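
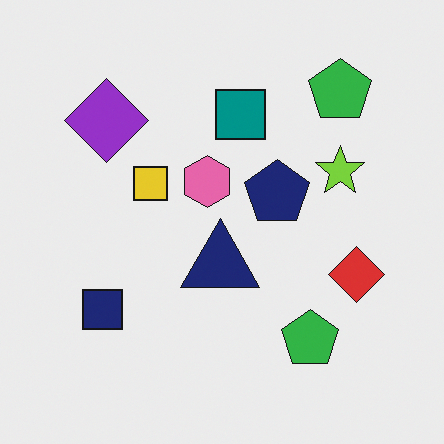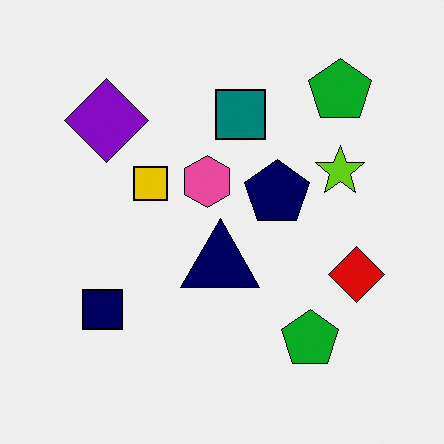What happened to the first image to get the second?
The transformation is: given slightly increased contrast.

Tones are pushed away from mid-grey across the whole image — a global contrast change.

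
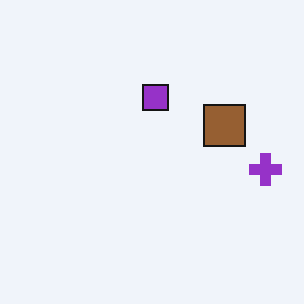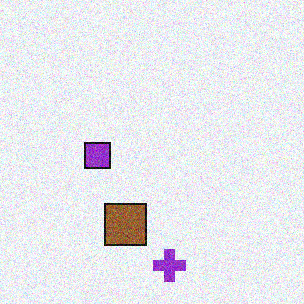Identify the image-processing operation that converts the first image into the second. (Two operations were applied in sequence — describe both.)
The transformation is: degraded with moderate additive noise, then transposed (reflected across the top-left ↔ bottom-right diagonal).

Random speckle covers the whole image, including the flat background. Shapes have swapped their row and column positions — what was in the top-right is now in the bottom-left — a diagonal reflection.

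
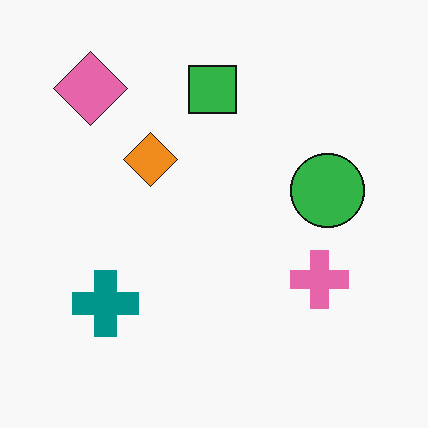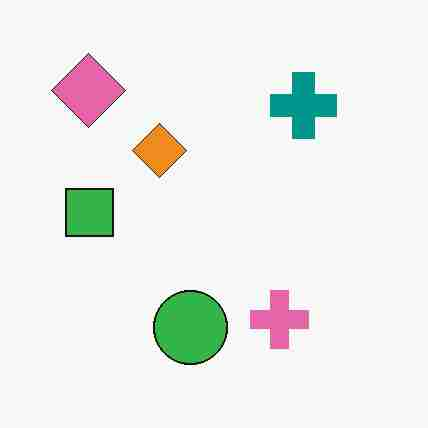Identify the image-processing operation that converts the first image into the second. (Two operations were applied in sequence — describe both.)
Transposed (reflected across the top-left ↔ bottom-right diagonal), then heavily JPEG-compressed with obvious blocking artifacts.

Shapes have swapped their row and column positions — what was in the top-right is now in the bottom-left — a diagonal reflection. Blocky 8×8 compression artifacts appear around shape edges and the flat background shows ringing — characteristic JPEG degradation.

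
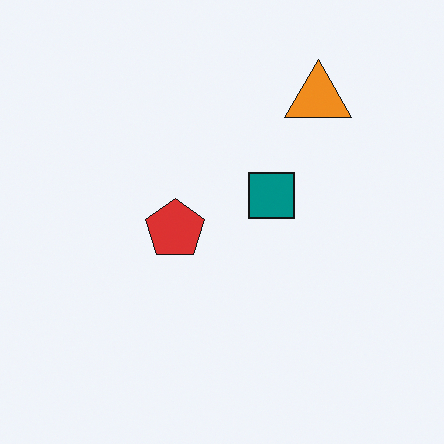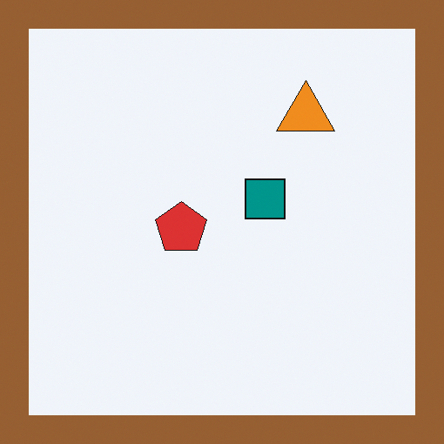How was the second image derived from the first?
The transformation is: framed with a brown border.

A solid brown frame runs around the edge of the second image, with the content slightly shrunk inside it.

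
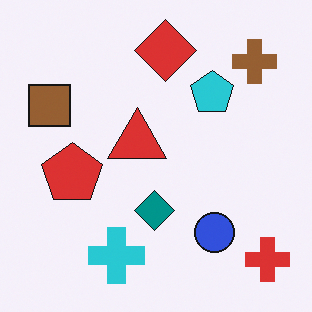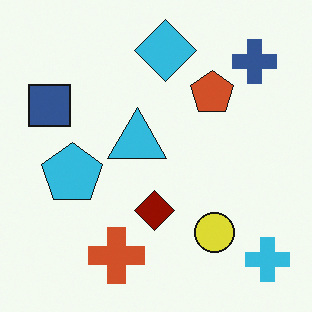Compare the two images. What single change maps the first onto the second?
The second image is the first hue-shifted through roughly half the color wheel.

Every shape's color has rotated by the same amount around the hue wheel — a uniform hue shift.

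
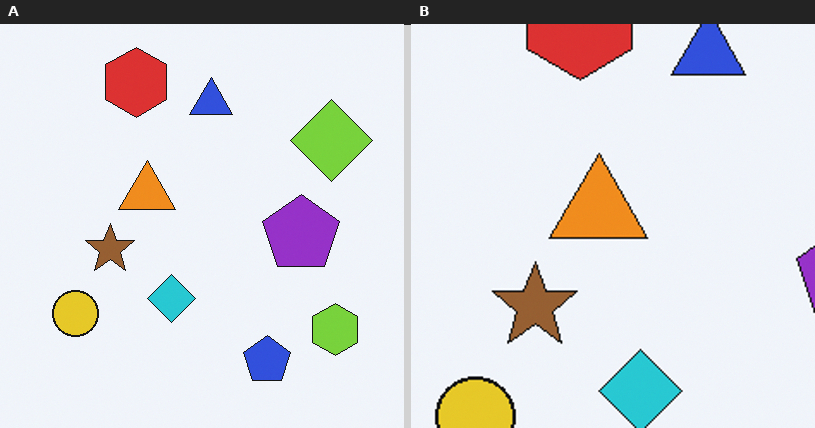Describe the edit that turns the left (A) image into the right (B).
The right (B) image is the left (A) cropped to a noticeably smaller region and rescaled.

The visible shapes are larger and the field of view is narrower; shapes near the original edges may be partly or wholly outside the frame — a crop-and-rescale.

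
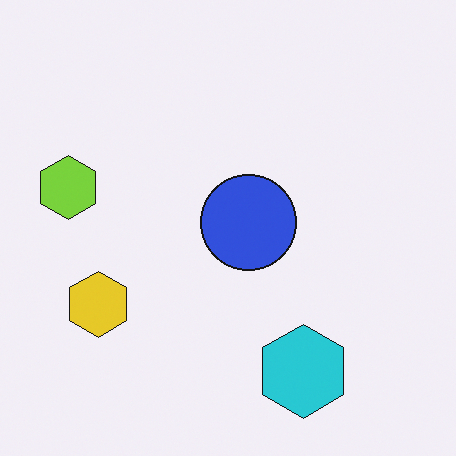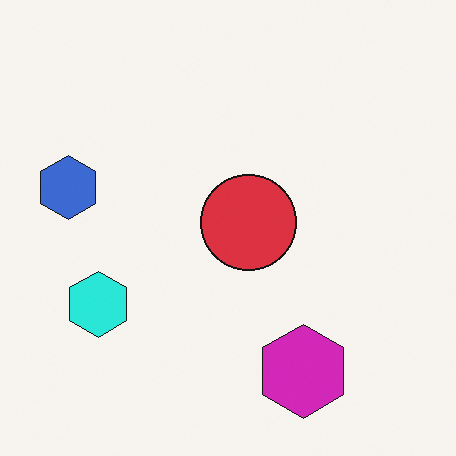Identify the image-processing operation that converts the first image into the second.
The transformation is: hue-shifted noticeably.

Every shape's color has rotated by the same amount around the hue wheel — a uniform hue shift.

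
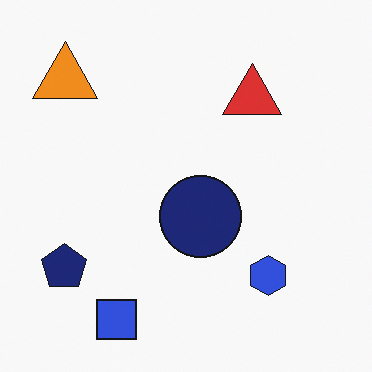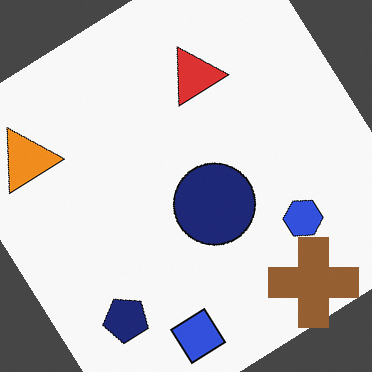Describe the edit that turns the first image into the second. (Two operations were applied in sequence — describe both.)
This is the original image rotated counter-clockwise by a large amount — several tens of degrees, then overlaid with an additional brown cross.

Every shape is tilted by the same angle and the image corners show triangular fill wedges — a whole-image rotation by a non-right angle. A brown cross appears in the second image that is absent from the first.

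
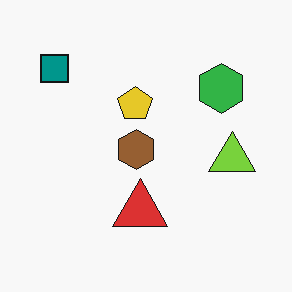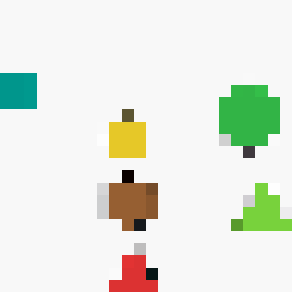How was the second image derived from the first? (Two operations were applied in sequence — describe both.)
This is the original image cropped to a modestly smaller region and rescaled, then coarsely pixelated.

The visible shapes are larger and the field of view is narrower; shapes near the original edges may be partly or wholly outside the frame — a crop-and-rescale. Shapes are reduced to large square blocks; fine edges and outlines are lost — a downscale-then-upscale (mosaic) effect.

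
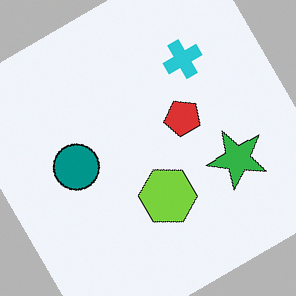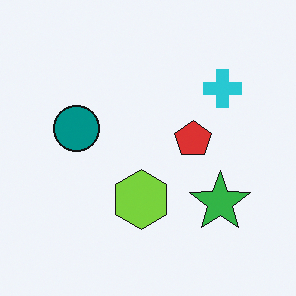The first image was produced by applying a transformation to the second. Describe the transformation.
The image was rotated counter-clockwise by a large amount — several tens of degrees.

Every shape is tilted by the same angle and the image corners show triangular fill wedges — a whole-image rotation by a non-right angle.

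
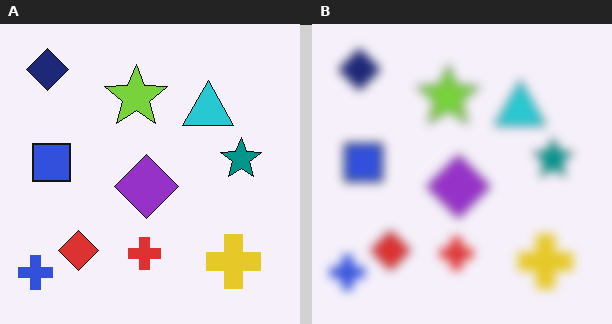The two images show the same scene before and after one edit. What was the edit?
It was heavily blurred.

Shape edges and outlines are uniformly softened across the whole image.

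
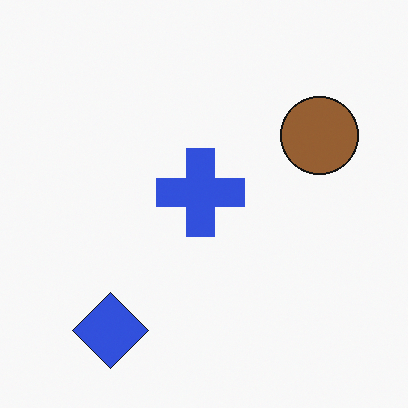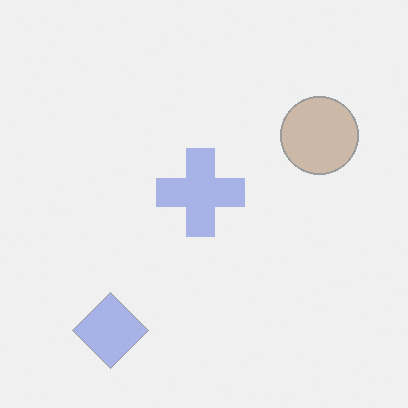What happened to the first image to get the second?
This is the original image given much lower contrast.

Tones are pushed toward mid-grey across the whole image — a global contrast change.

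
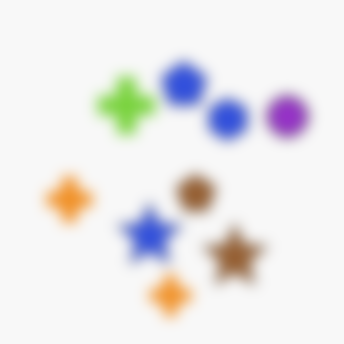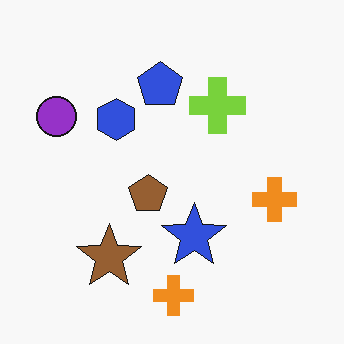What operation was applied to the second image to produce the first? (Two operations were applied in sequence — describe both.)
The first image is the second flipped horizontally (left ↔ right), then strongly gaussian-blurred.

The purple circle is in the left of the second image and the right of the first — shapes on opposite sides of the vertical midline have swapped in a mirror flip. Shape edges and outlines are uniformly softened across the whole image.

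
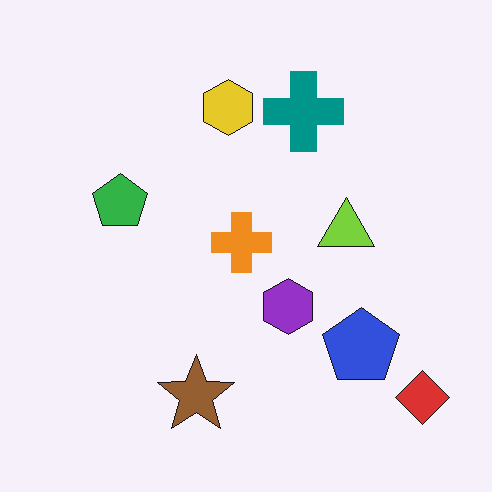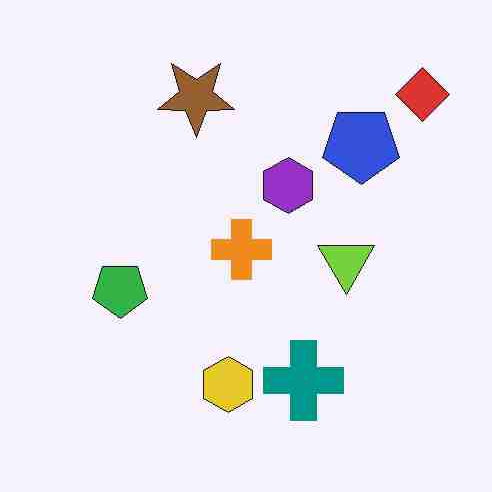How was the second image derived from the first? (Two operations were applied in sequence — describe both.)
The second image is the first degraded with heavy JPEG compression, then flipped vertically (top ↔ bottom).

Blocky 8×8 compression artifacts appear around shape edges and the flat background shows ringing — characteristic JPEG degradation. The red diamond is in the bottom-right of the first image and the top-right of the second — shapes on opposite sides of the horizontal midline have swapped in a mirror flip.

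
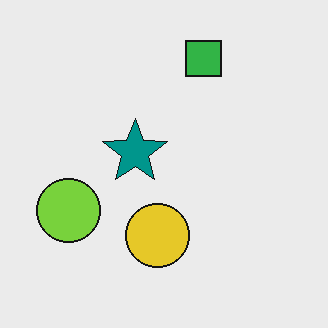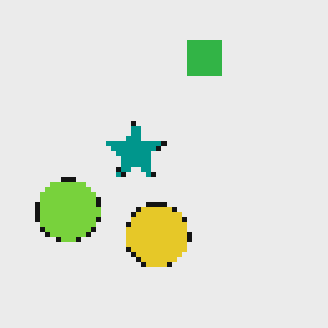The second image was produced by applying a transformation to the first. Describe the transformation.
This is the original image lightly pixelated (a mild mosaic effect).

Shapes are reduced to large square blocks; fine edges and outlines are lost — a downscale-then-upscale (mosaic) effect.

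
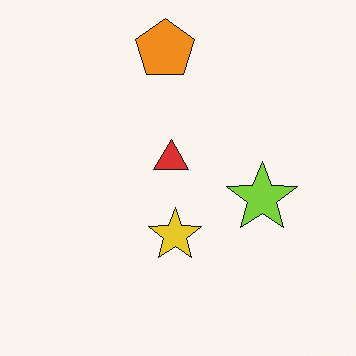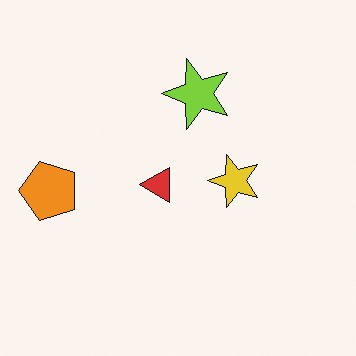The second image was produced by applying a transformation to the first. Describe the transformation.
The second image is the first rotated 90° counter-clockwise.

The orange pentagon sits in the top of the first image and the left of the second — consistent with a whole-image 90° counter-clockwise rotation.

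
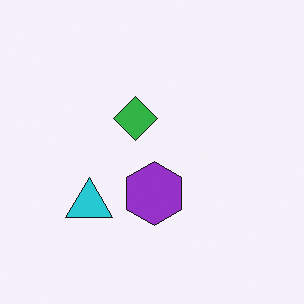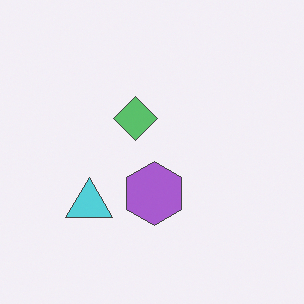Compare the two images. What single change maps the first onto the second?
Given slightly reduced contrast.

Tones are pushed toward mid-grey across the whole image — a global contrast change.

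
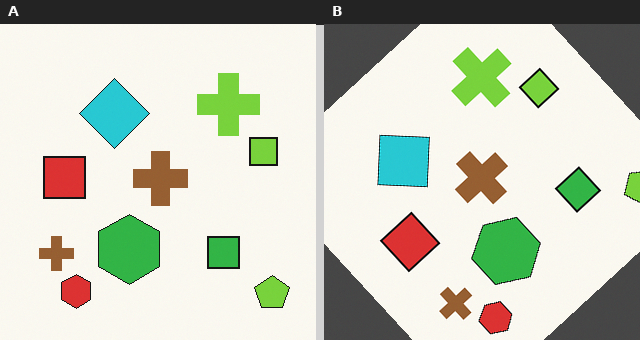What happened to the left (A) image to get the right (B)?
The image was rotated counter-clockwise by a large amount — several tens of degrees.

Every shape is tilted by the same angle and the image corners show triangular fill wedges — a whole-image rotation by a non-right angle.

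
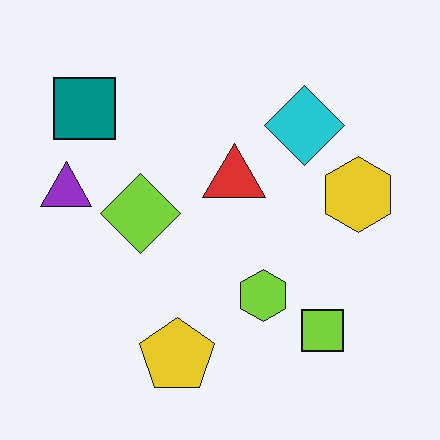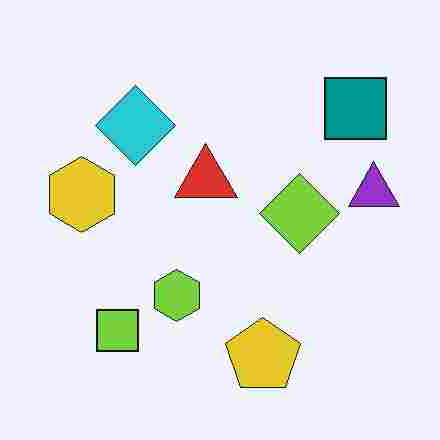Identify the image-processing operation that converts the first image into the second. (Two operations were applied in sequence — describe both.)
Degraded with heavy JPEG compression, then flipped horizontally (left ↔ right).

Blocky 8×8 compression artifacts appear around shape edges and the flat background shows ringing — characteristic JPEG degradation. The purple triangle is in the left of the first image and the right of the second — shapes on opposite sides of the vertical midline have swapped in a mirror flip.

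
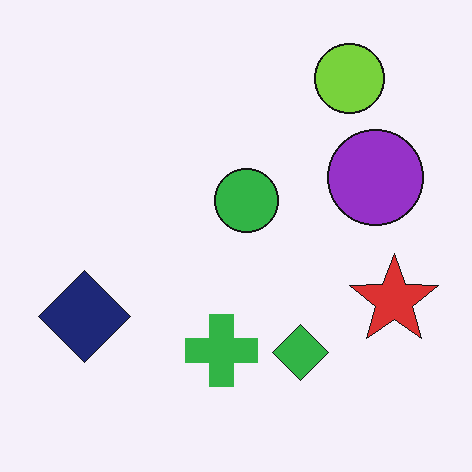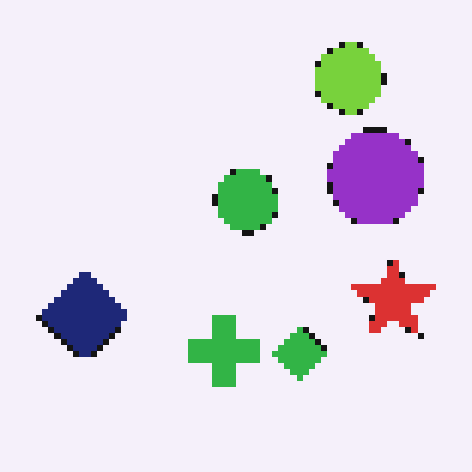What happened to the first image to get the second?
Pixelated into visible square blocks.

Shapes are reduced to large square blocks; fine edges and outlines are lost — a downscale-then-upscale (mosaic) effect.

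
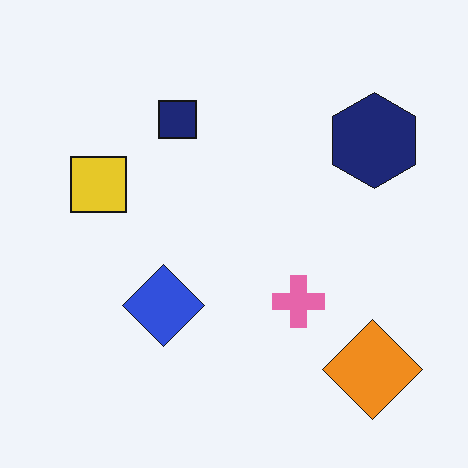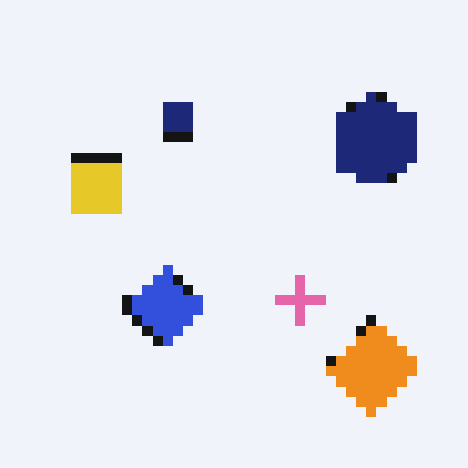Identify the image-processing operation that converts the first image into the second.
The image was coarsely pixelated.

Shapes are reduced to large square blocks; fine edges and outlines are lost — a downscale-then-upscale (mosaic) effect.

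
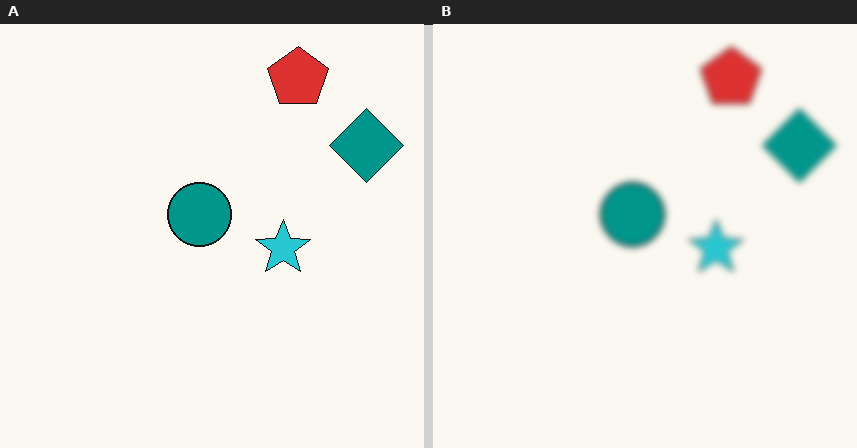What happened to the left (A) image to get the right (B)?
The right (B) image is the left (A) noticeably gaussian-blurred.

Shape edges and outlines are uniformly softened across the whole image.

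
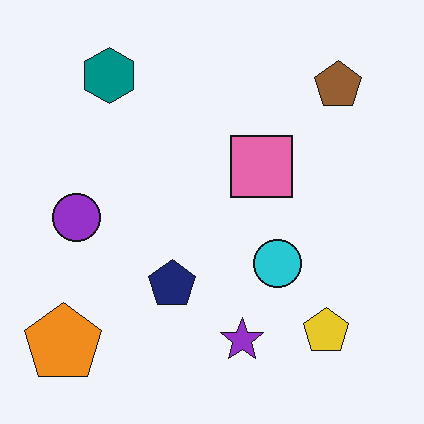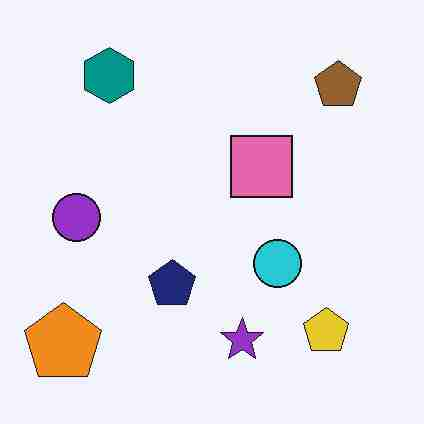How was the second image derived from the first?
The second image is the first heavily JPEG-compressed with obvious blocking artifacts.

Blocky 8×8 compression artifacts appear around shape edges and the flat background shows ringing — characteristic JPEG degradation.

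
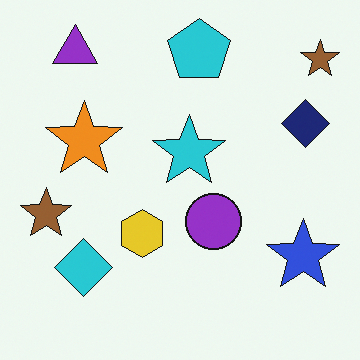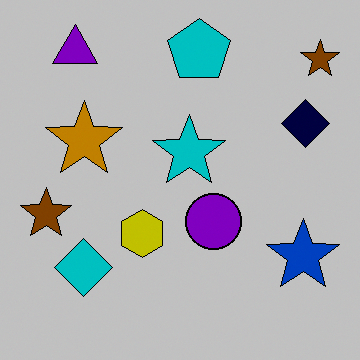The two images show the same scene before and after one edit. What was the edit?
It was heavily posterized to just a handful of flat colors.

Each flat color has snapped to a coarser quantized level — most visibly, the near-white background has dropped to a flat grey.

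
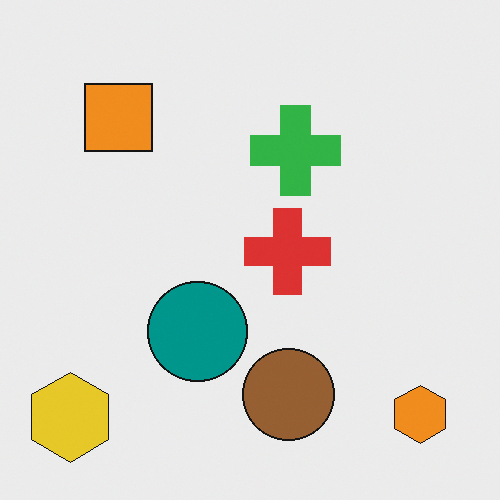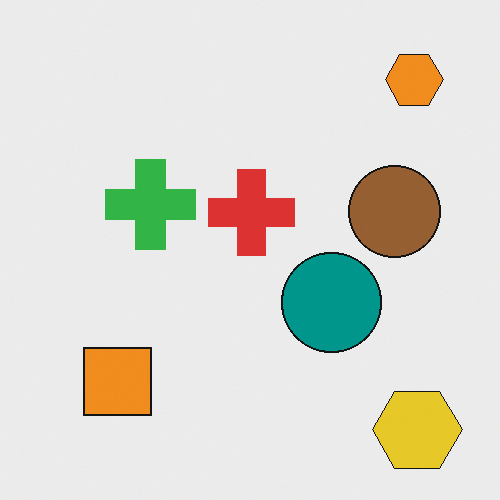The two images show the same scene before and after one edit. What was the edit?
Rotated 90° counter-clockwise.

The yellow hexagon sits in the bottom-left of the first image and the bottom-right of the second — consistent with a whole-image 90° counter-clockwise rotation.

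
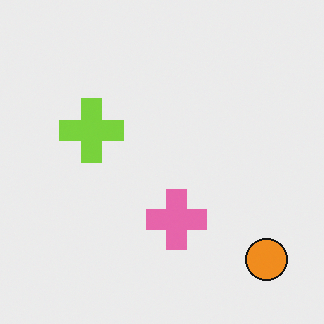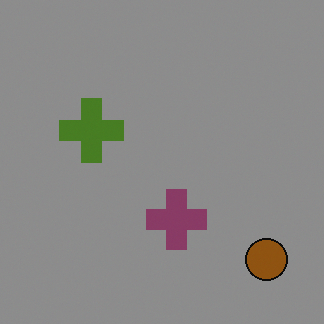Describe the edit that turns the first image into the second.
It was substantially darkened.

Every pixel — background and shapes alike — is uniformly darkened.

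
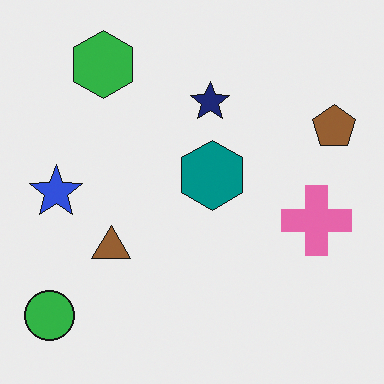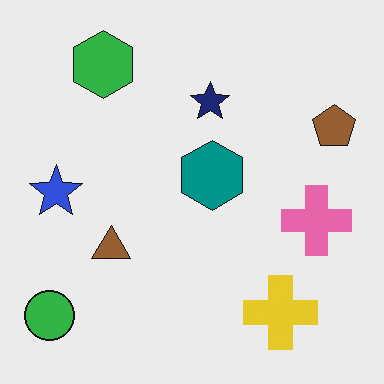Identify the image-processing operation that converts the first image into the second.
It was overlaid with an additional yellow cross.

A yellow cross appears in the second image that is absent from the first.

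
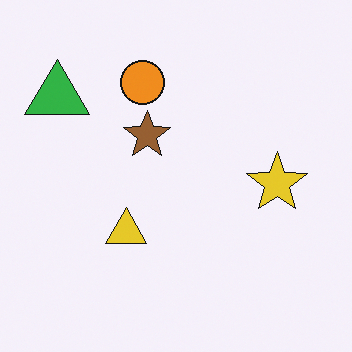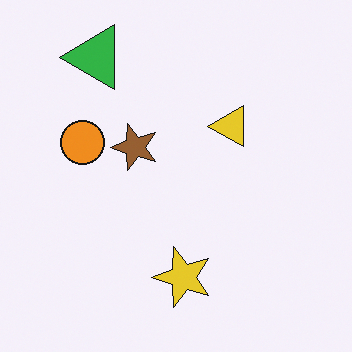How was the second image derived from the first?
It was transposed (reflected across the top-left ↔ bottom-right diagonal).

Shapes have swapped their row and column positions — what was in the top-right is now in the bottom-left — a diagonal reflection.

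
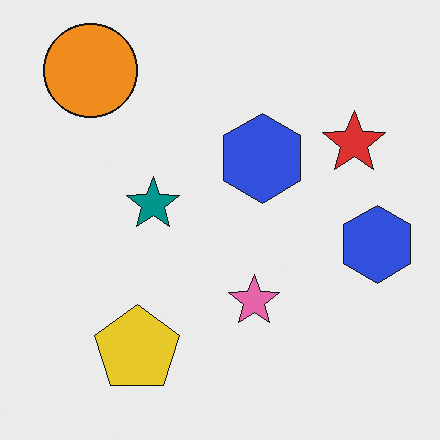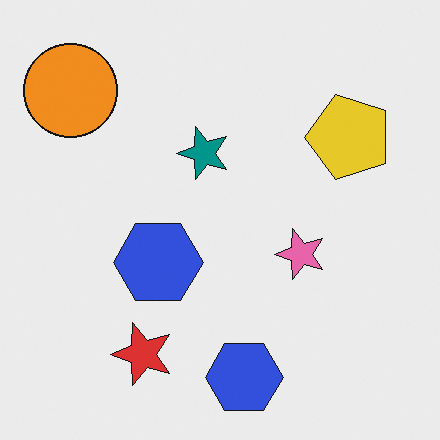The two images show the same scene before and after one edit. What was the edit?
Transposed (reflected across the top-left ↔ bottom-right diagonal).

Shapes have swapped their row and column positions — what was in the top-right is now in the bottom-left — a diagonal reflection.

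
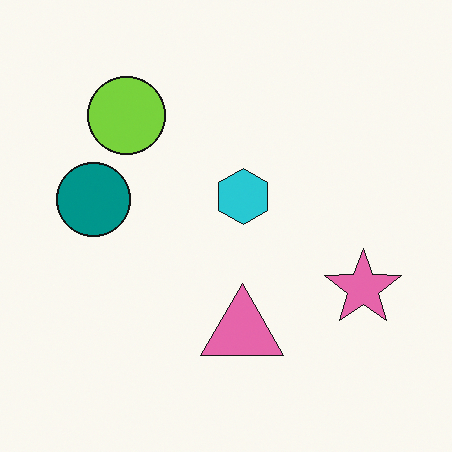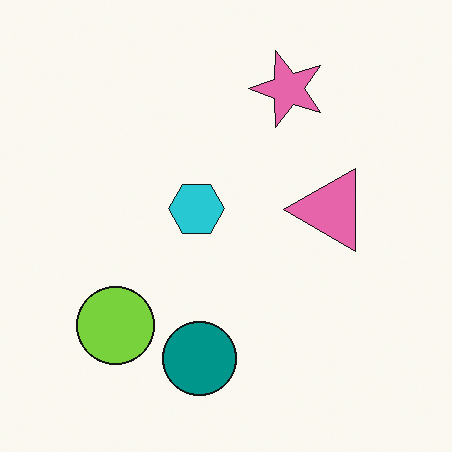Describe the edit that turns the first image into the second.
This is the original image rotated 90° counter-clockwise.

The pink star sits in the right of the first image and the top of the second — consistent with a whole-image 90° counter-clockwise rotation.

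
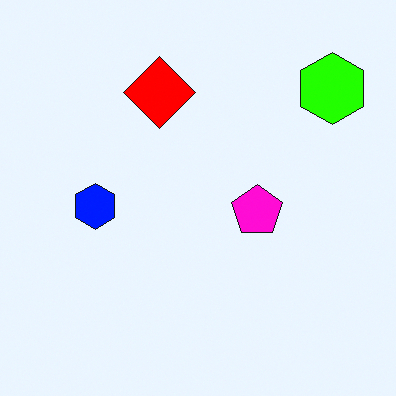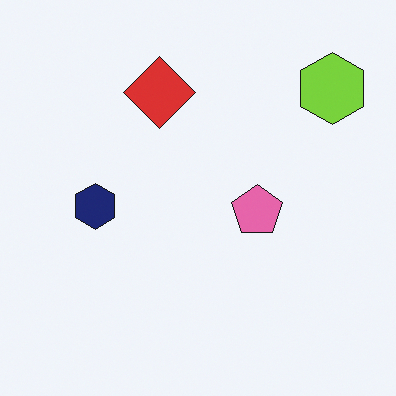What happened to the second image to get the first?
The image was made much more vivid (saturation change).

All colors are more vivid — a global saturation change.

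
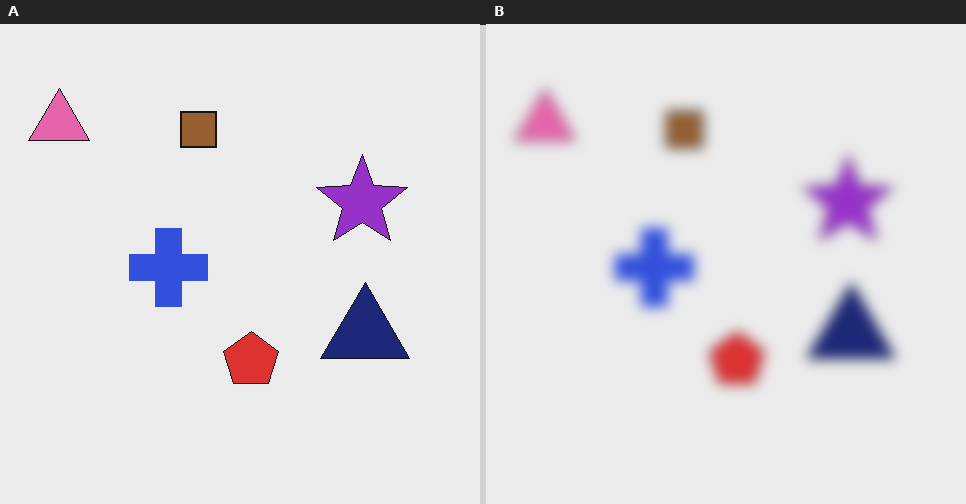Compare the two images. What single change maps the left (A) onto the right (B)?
The image was heavily blurred.

Shape edges and outlines are uniformly softened across the whole image.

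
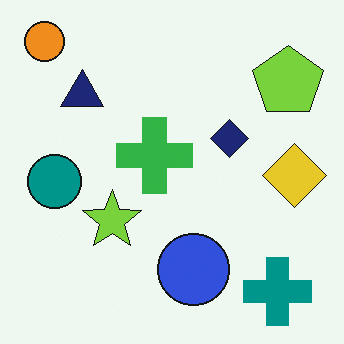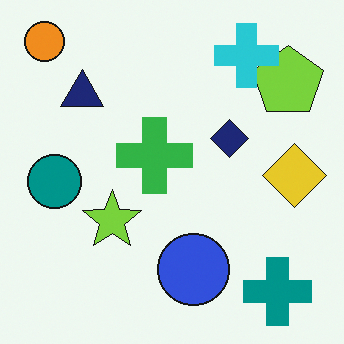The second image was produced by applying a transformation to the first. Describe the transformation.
The image was overlaid with an additional cyan cross.

A cyan cross appears in the second image that is absent from the first.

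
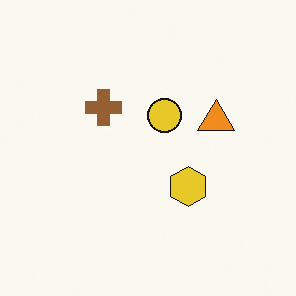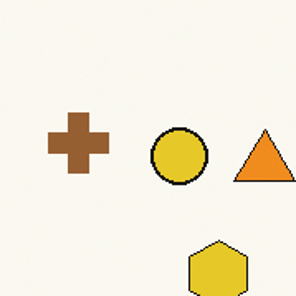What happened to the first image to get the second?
The image was cropped to a noticeably smaller region and rescaled.

The visible shapes are larger and the field of view is narrower; shapes near the original edges may be partly or wholly outside the frame — a crop-and-rescale.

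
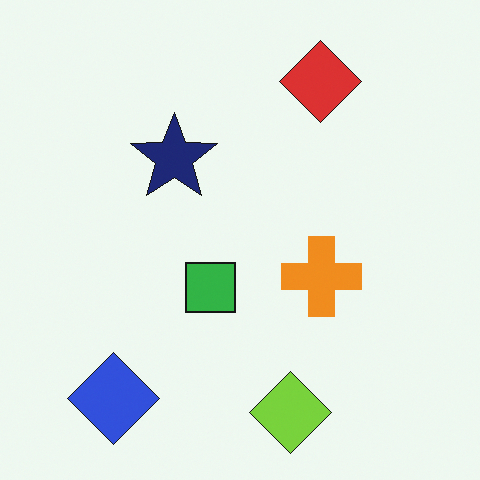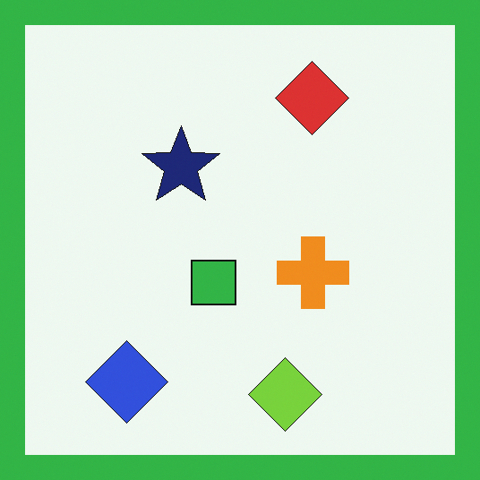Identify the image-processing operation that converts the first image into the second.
The image was framed with a green border.

A solid green frame runs around the edge of the second image, with the content slightly shrunk inside it.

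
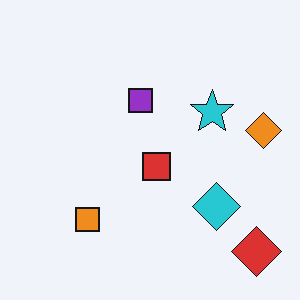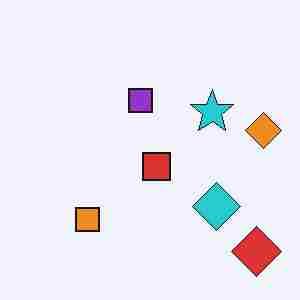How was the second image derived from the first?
This is the original image heavily JPEG-compressed with obvious blocking artifacts.

Blocky 8×8 compression artifacts appear around shape edges and the flat background shows ringing — characteristic JPEG degradation.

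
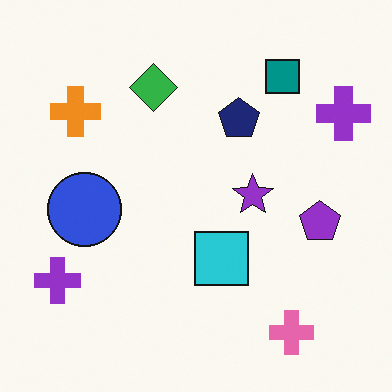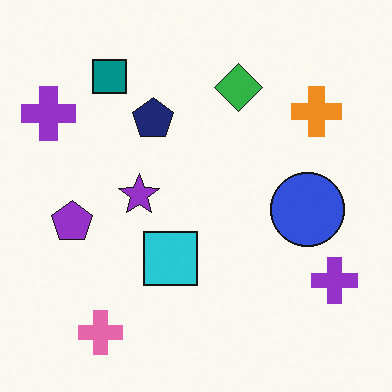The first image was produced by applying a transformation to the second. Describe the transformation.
It was flipped horizontally (left ↔ right).

The purple pentagon is in the left of the second image and the right of the first — shapes on opposite sides of the vertical midline have swapped in a mirror flip.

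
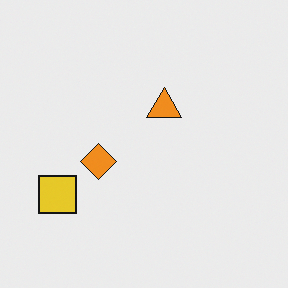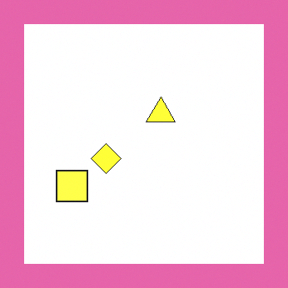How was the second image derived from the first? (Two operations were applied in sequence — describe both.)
Substantially brightened, then framed with a pink border.

Every pixel — background and shapes alike — is uniformly brightened. A solid pink frame runs around the edge of the second image, with the content slightly shrunk inside it.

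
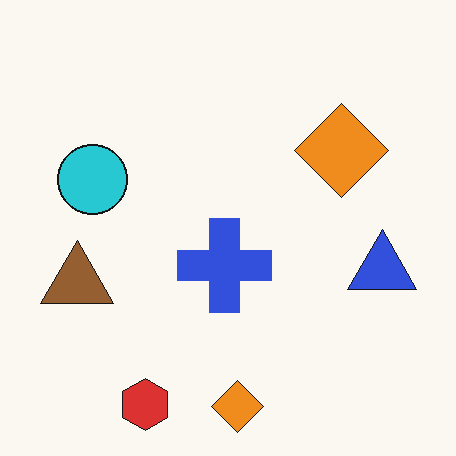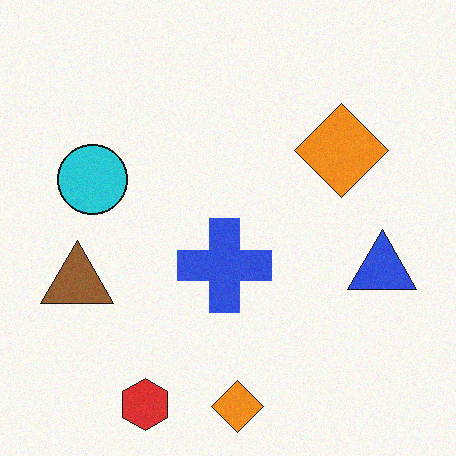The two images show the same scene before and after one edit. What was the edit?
It was degraded with a light layer of grain.

Random speckle covers the whole image, including the flat background.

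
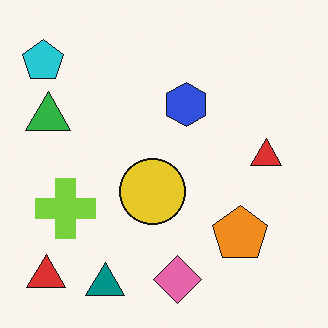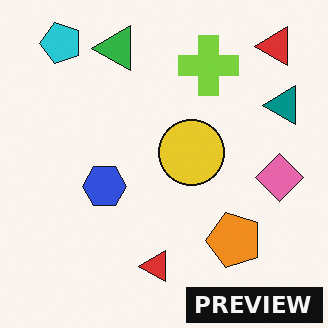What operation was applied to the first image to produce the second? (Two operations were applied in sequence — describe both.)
The image was transposed (reflected across the top-left ↔ bottom-right diagonal), then watermarked with the text "PREVIEW" in the lower-right corner.

Shapes have swapped their row and column positions — what was in the top-right is now in the bottom-left — a diagonal reflection. A dark label reading "PREVIEW" appears in the lower-right corner.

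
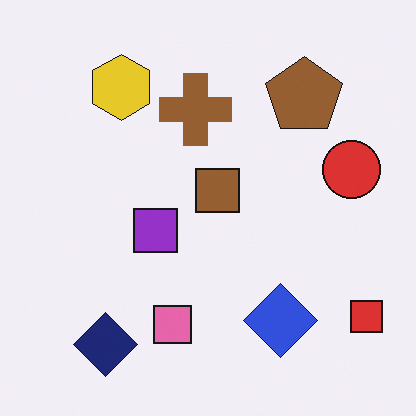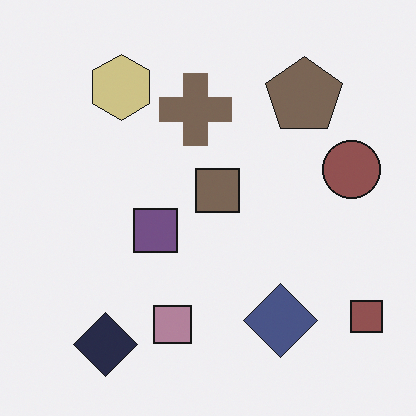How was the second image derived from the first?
The transformation is: heavily desaturated.

All colors are more muted and greyish — a global saturation change.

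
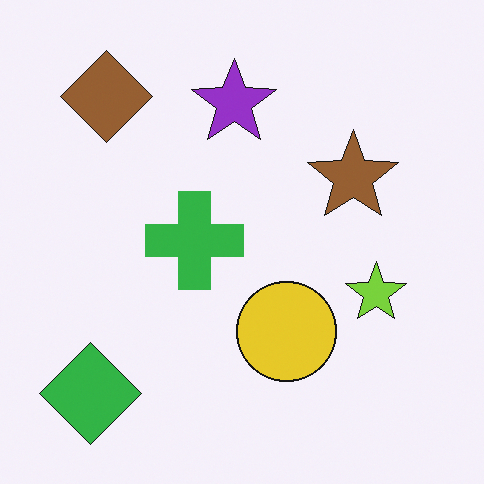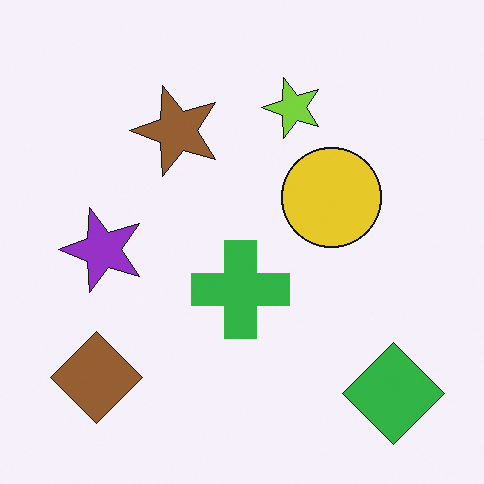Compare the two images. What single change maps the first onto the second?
It was rotated 90° counter-clockwise.

The green diamond sits in the bottom-left of the first image and the bottom-right of the second — consistent with a whole-image 90° counter-clockwise rotation.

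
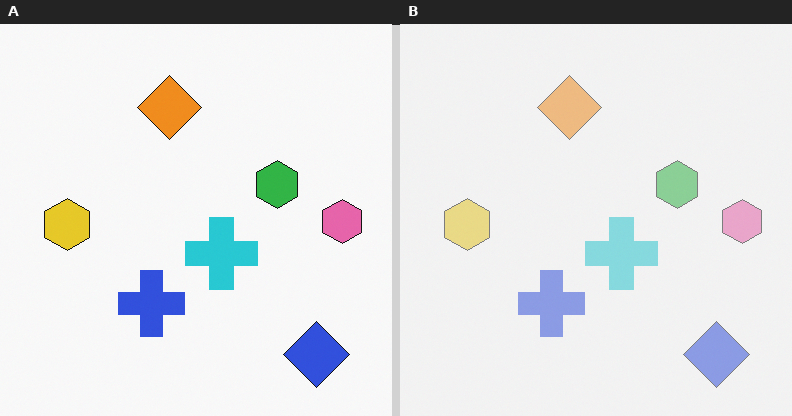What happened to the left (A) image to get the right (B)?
The image was given much lower contrast.

Tones are pushed toward mid-grey across the whole image — a global contrast change.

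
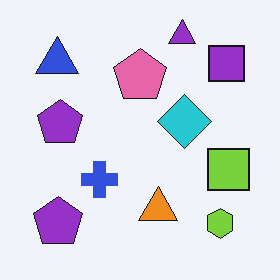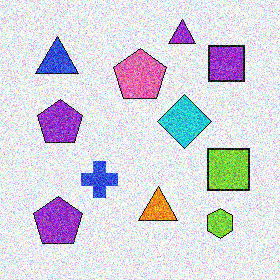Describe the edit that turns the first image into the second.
This is the original image degraded with heavy additive noise.

Random speckle covers the whole image, including the flat background.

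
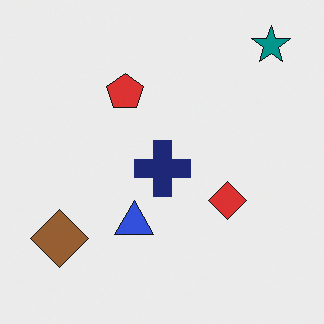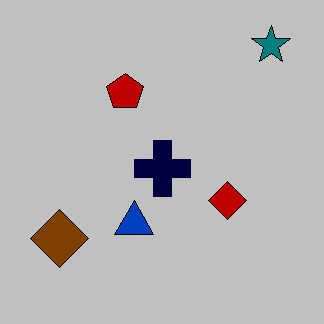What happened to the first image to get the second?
Aggressively posterized.

Each flat color has snapped to a coarser quantized level — most visibly, the near-white background has dropped to a flat grey.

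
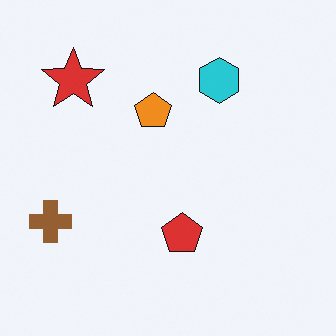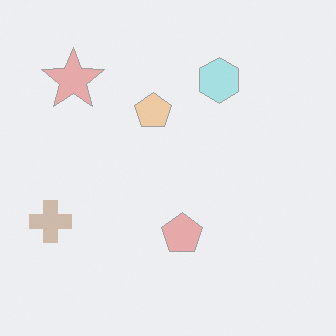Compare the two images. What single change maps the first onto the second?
The transformation is: given much lower contrast.

Tones are pushed toward mid-grey across the whole image — a global contrast change.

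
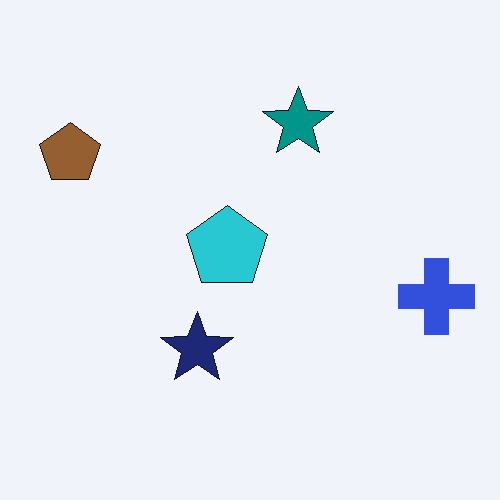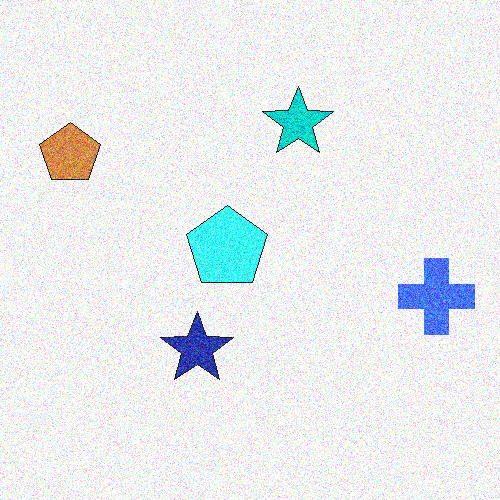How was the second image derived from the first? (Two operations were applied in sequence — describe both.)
The transformation is: brightened a lot, then degraded with heavy additive noise.

Every pixel — background and shapes alike — is uniformly brightened. Random speckle covers the whole image, including the flat background.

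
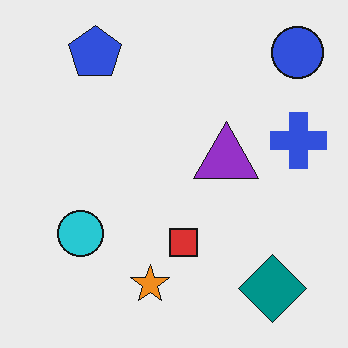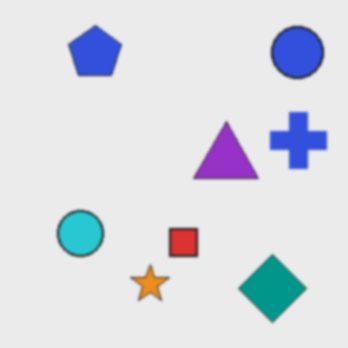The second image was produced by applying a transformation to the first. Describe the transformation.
The second image is the first given a subtle gaussian blur.

Shape edges and outlines are uniformly softened across the whole image.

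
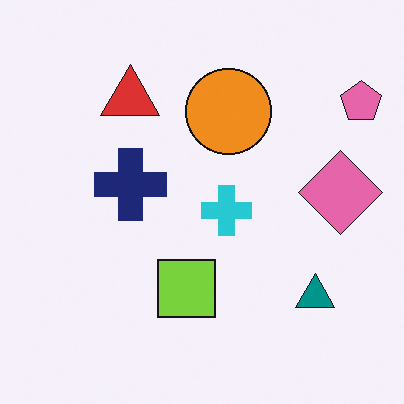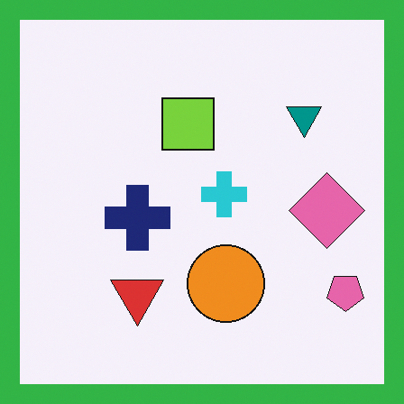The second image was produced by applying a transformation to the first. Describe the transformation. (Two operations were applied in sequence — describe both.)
It was flipped vertically (top ↔ bottom), then framed with a green border.

The red triangle is in the top-left of the first image and the bottom-left of the second — shapes on opposite sides of the horizontal midline have swapped in a mirror flip. A solid green frame runs around the edge of the second image, with the content slightly shrunk inside it.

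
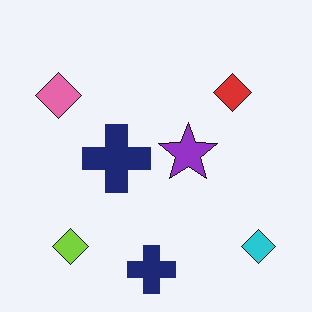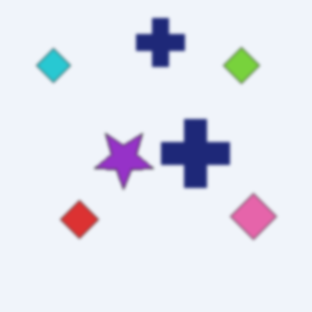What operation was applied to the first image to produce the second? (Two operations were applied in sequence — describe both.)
It was rotated 180°, then lightly blurred.

The cyan diamond sits in the bottom-right of the first image and the top-left of the second — consistent with a whole-image 180° rotation. Shape edges and outlines are uniformly softened across the whole image.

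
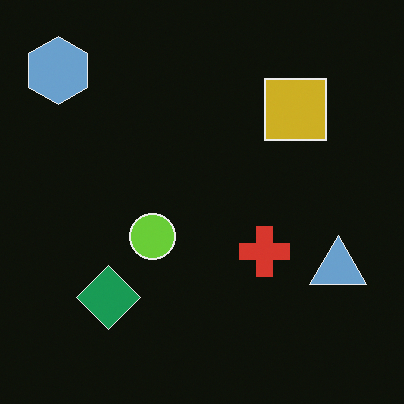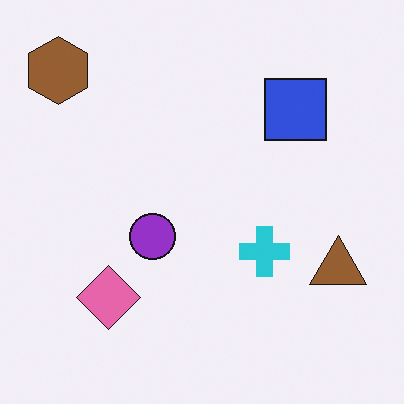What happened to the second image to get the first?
This is the original image color-inverted (negative).

The light background has become dark and every shape's color is its complement — a photographic negative.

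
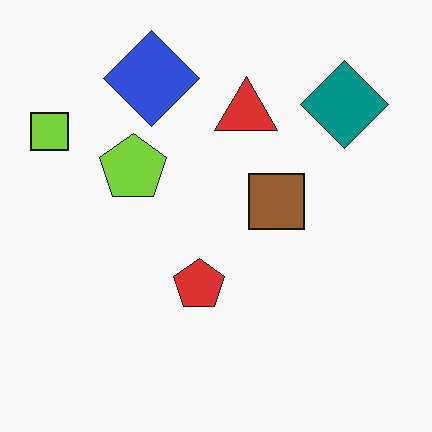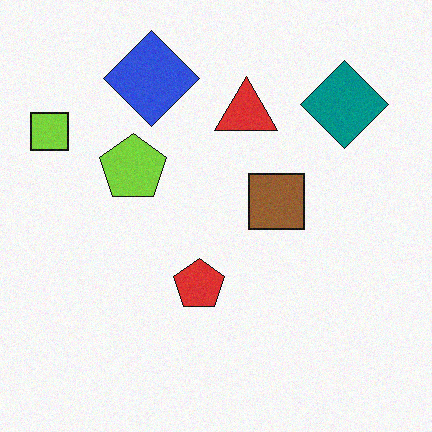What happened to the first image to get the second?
The transformation is: degraded with light additive noise.

Random speckle covers the whole image, including the flat background.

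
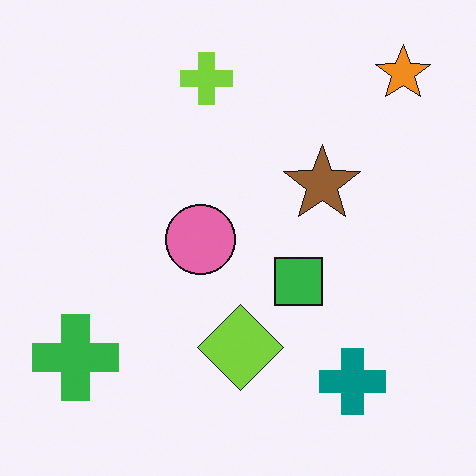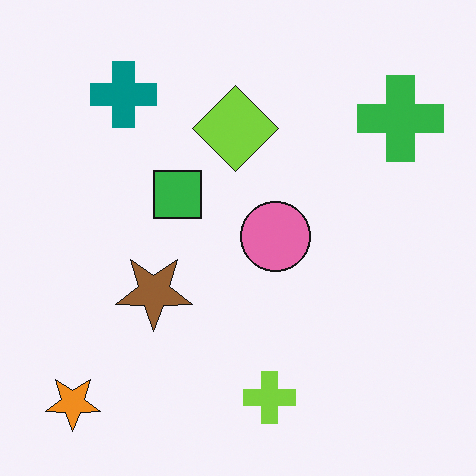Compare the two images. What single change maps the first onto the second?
The image was rotated 180°.

The orange star sits in the top-right of the first image and the bottom-left of the second — consistent with a whole-image 180° rotation.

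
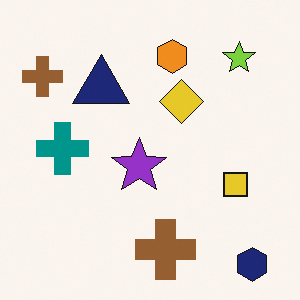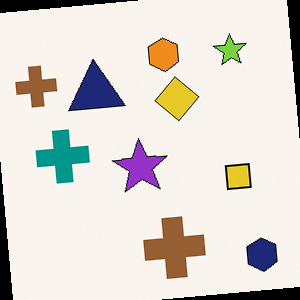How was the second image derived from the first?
Rotated counter-clockwise by a few degrees.

Every shape is tilted by the same angle and the image corners show triangular fill wedges — a whole-image rotation by a non-right angle.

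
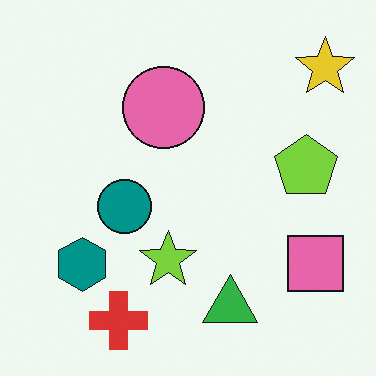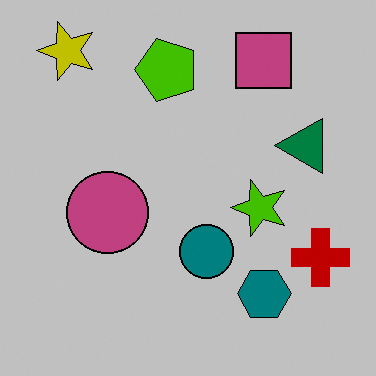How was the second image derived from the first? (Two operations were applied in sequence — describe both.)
This is the original image rotated 90° counter-clockwise, then aggressively posterized.

The yellow star sits in the top-right of the first image and the top-left of the second — consistent with a whole-image 90° counter-clockwise rotation. Each flat color has snapped to a coarser quantized level — most visibly, the near-white background has dropped to a flat grey.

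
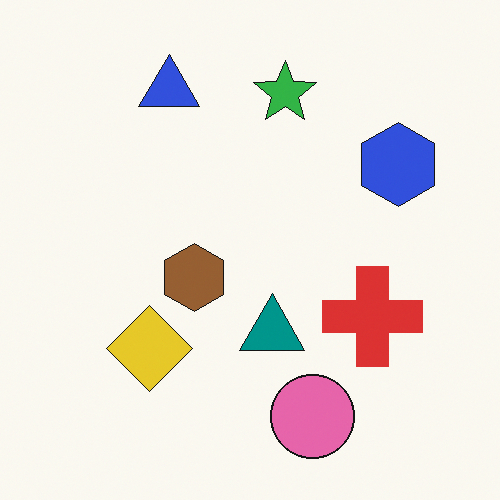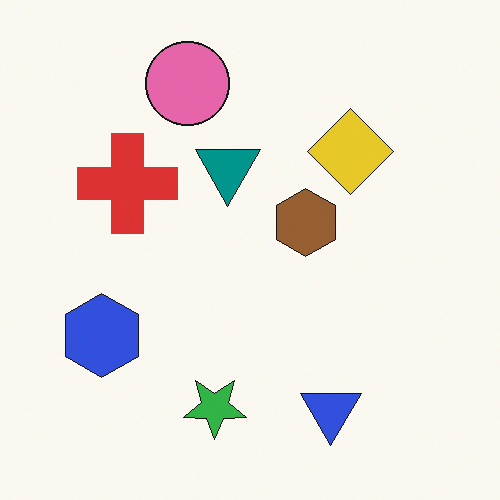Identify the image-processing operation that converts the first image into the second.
Rotated 180°.

The blue triangle sits in the top of the first image and the bottom of the second — consistent with a whole-image 180° rotation.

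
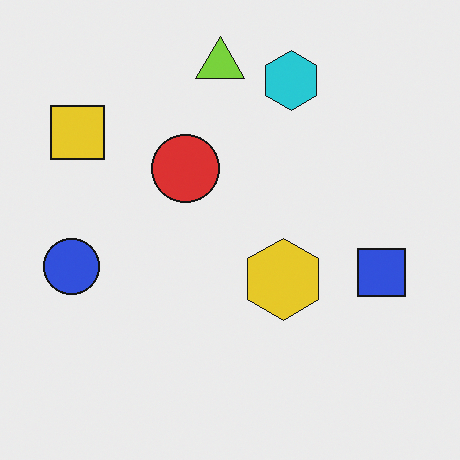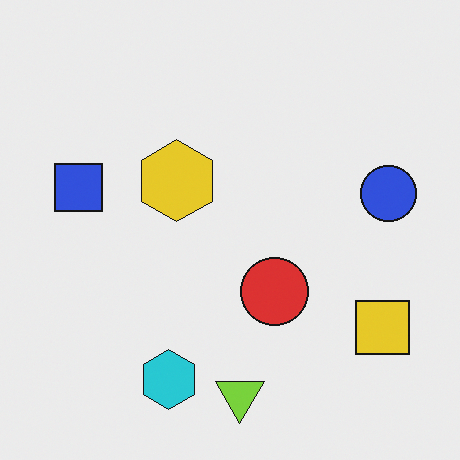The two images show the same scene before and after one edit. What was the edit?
This is the original image rotated 180°.

The yellow square sits in the top-left of the first image and the bottom-right of the second — consistent with a whole-image 180° rotation.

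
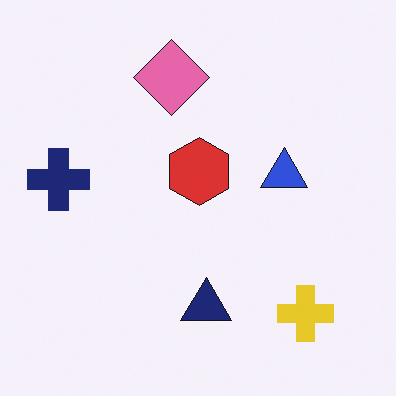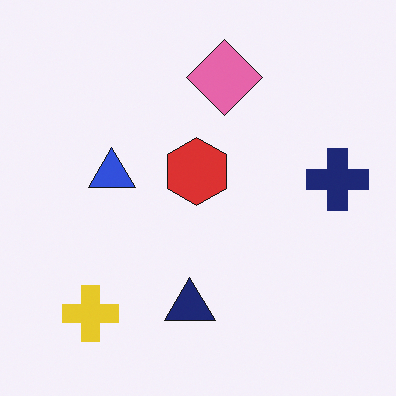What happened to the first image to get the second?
The transformation is: flipped horizontally (left ↔ right).

The navy cross is in the left of the first image and the right of the second — shapes on opposite sides of the vertical midline have swapped in a mirror flip.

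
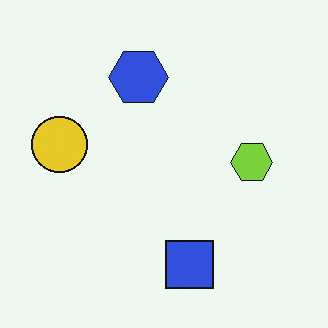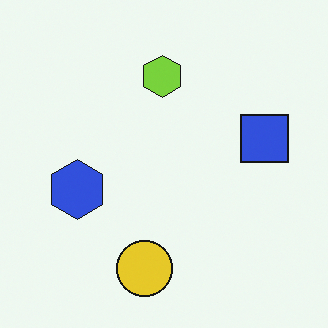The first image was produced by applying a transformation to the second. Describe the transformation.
Rotated 90° clockwise.

The yellow circle sits in the bottom of the second image and the left of the first — consistent with a whole-image 90° clockwise rotation.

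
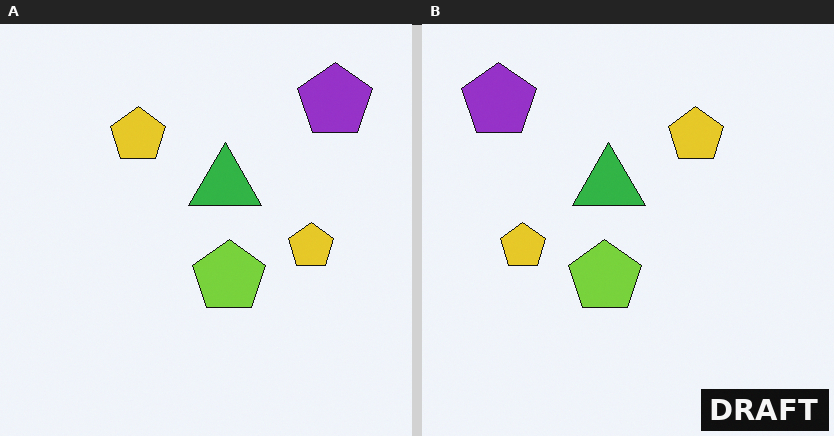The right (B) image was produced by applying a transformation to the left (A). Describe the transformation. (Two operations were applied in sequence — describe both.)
This is the original image flipped horizontally (left ↔ right), then watermarked with the text "DRAFT" in the lower-right corner.

The purple pentagon is in the top-right of the left (A) image and the top-left of the right (B) — shapes on opposite sides of the vertical midline have swapped in a mirror flip. A dark label reading "DRAFT" appears in the lower-right corner.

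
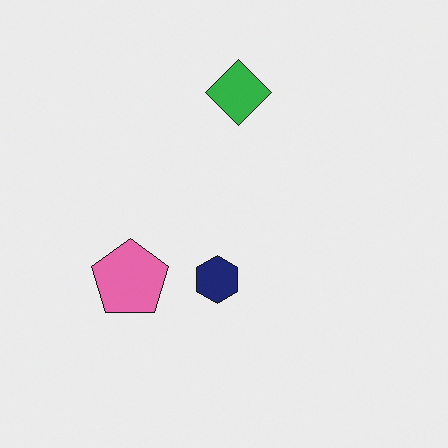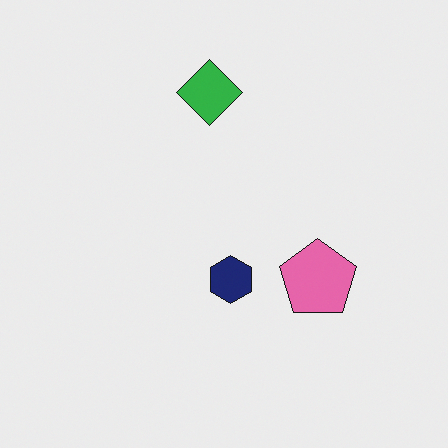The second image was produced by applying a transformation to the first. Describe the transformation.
The second image is the first flipped horizontally (left ↔ right).

The pink pentagon is in the left of the first image and the right of the second — shapes on opposite sides of the vertical midline have swapped in a mirror flip.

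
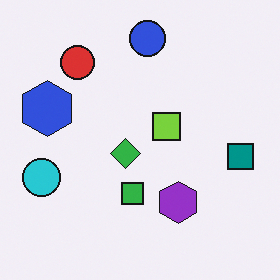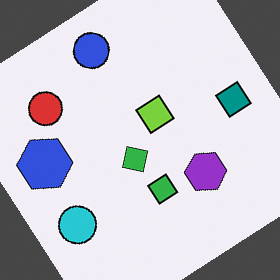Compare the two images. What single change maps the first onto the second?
This is the original image rotated counter-clockwise by a large amount — several tens of degrees.

Every shape is tilted by the same angle and the image corners show triangular fill wedges — a whole-image rotation by a non-right angle.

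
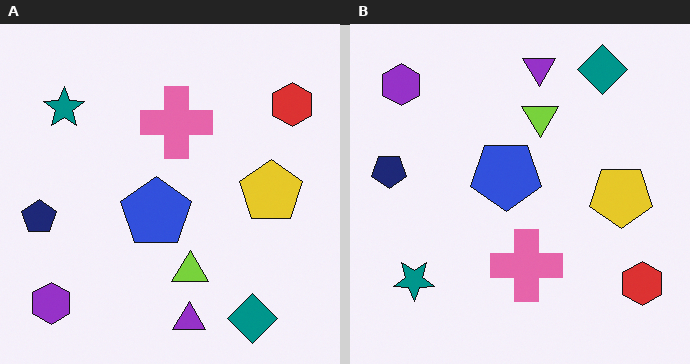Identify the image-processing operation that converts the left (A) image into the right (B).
This is the original image flipped vertically (top ↔ bottom).

The purple triangle is in the bottom of the left (A) image and the top of the right (B) — shapes on opposite sides of the horizontal midline have swapped in a mirror flip.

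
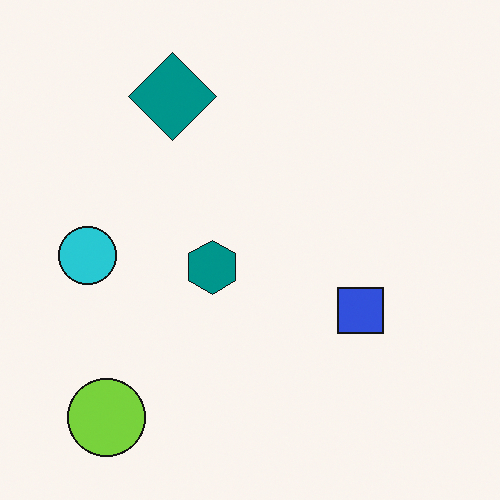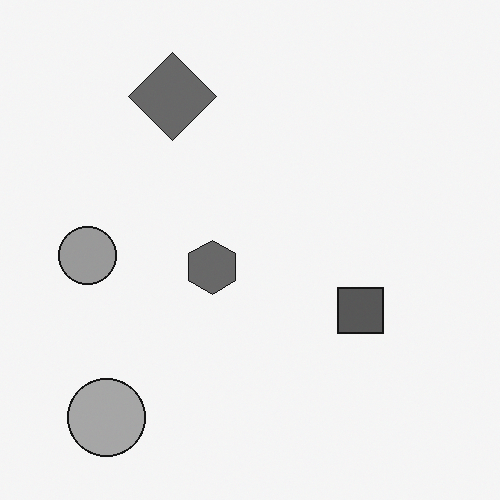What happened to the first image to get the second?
The second image is the first converted to grayscale.

All color is removed — every shape is now a shade of grey.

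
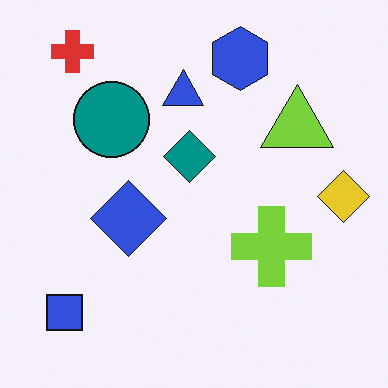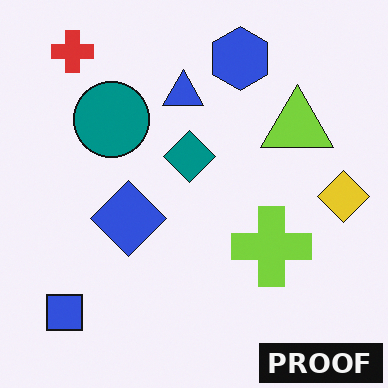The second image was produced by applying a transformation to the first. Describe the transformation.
The second image is the first watermarked with the text "PROOF" in the lower-right corner.

A dark label reading "PROOF" appears in the lower-right corner.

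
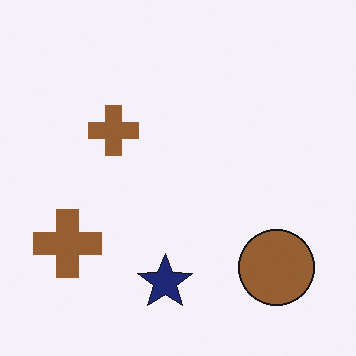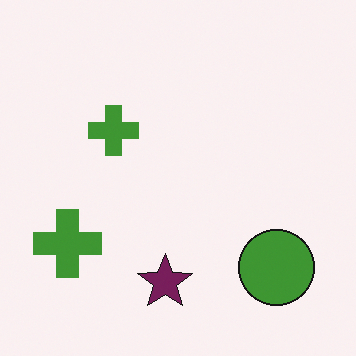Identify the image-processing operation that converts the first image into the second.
The second image is the first hue-shifted by a moderate amount.

Every shape's color has rotated by the same amount around the hue wheel — a uniform hue shift.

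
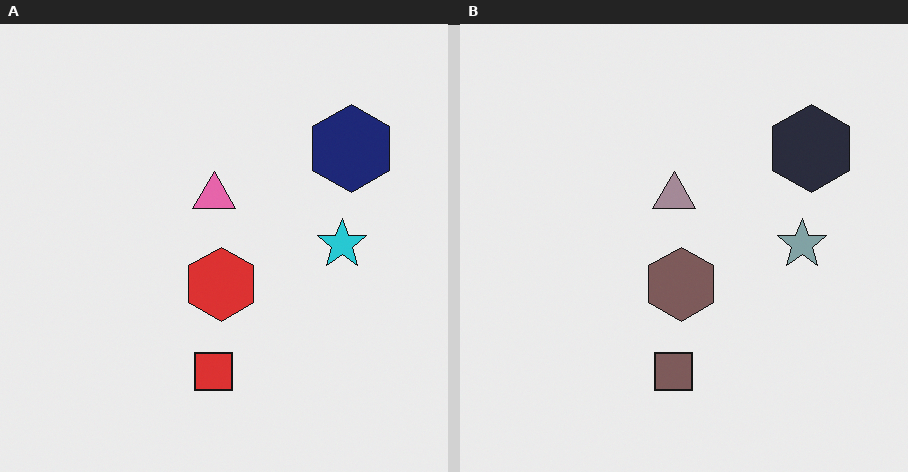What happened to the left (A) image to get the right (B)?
The image was made much more muted (saturation change).

All colors are more muted and greyish — a global saturation change.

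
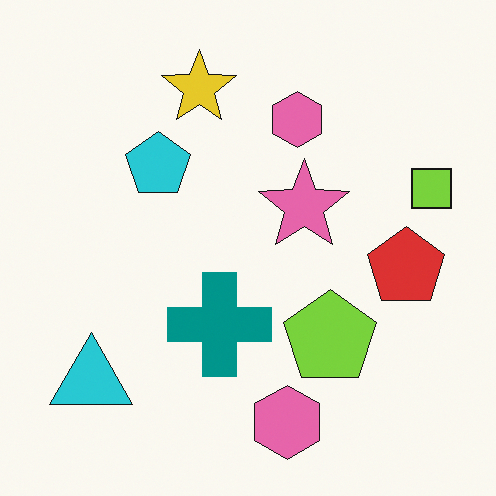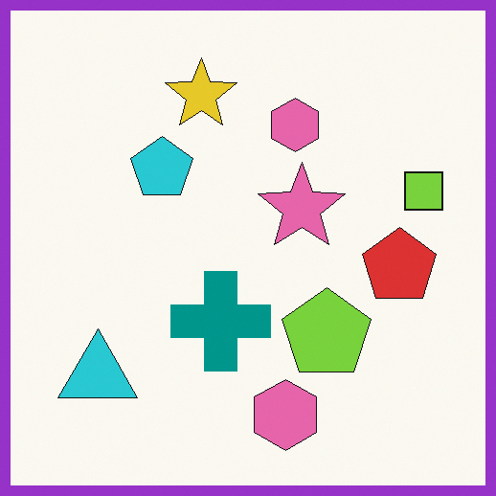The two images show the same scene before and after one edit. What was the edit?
Framed with a purple border.

A solid purple frame runs around the edge of the second image, with the content slightly shrunk inside it.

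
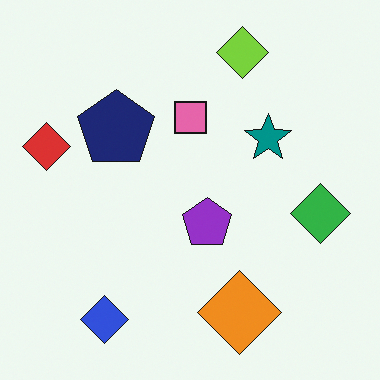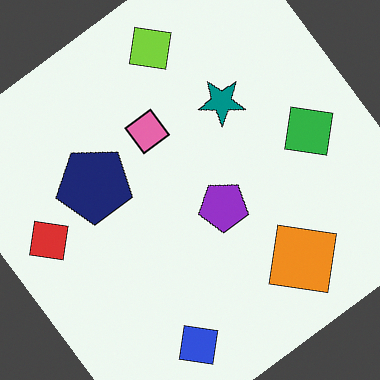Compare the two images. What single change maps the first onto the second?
The transformation is: rotated counter-clockwise by a large amount — several tens of degrees.

Every shape is tilted by the same angle and the image corners show triangular fill wedges — a whole-image rotation by a non-right angle.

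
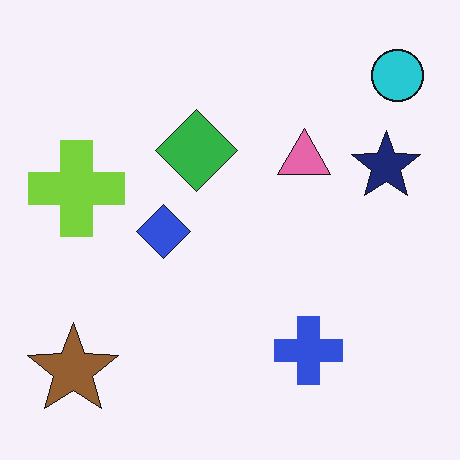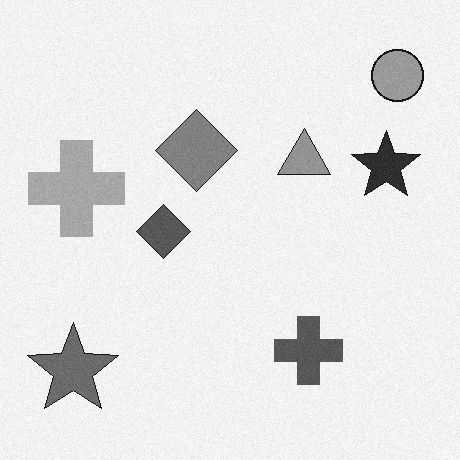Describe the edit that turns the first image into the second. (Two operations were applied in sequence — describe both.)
Degraded with light additive noise, then converted to grayscale.

Random speckle covers the whole image, including the flat background. All color is removed — every shape is now a shade of grey.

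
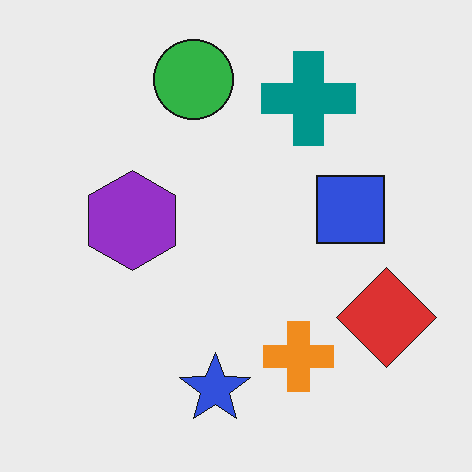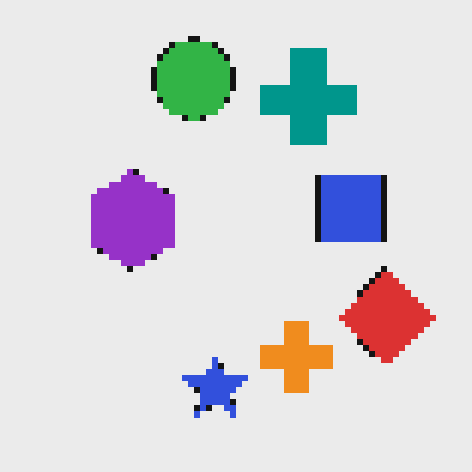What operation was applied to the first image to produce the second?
The second image is the first moderately pixelated.

Shapes are reduced to large square blocks; fine edges and outlines are lost — a downscale-then-upscale (mosaic) effect.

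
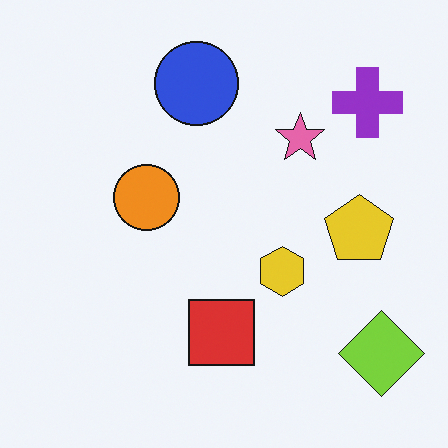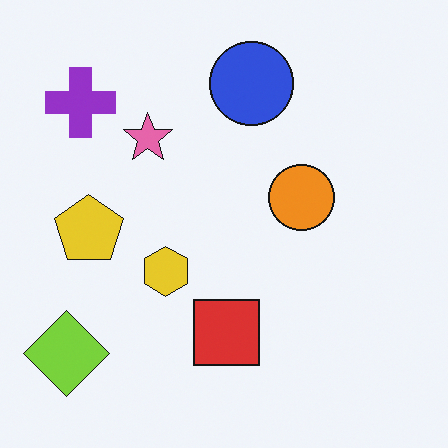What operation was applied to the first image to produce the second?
This is the original image flipped horizontally (left ↔ right).

The lime diamond is in the bottom-right of the first image and the bottom-left of the second — shapes on opposite sides of the vertical midline have swapped in a mirror flip.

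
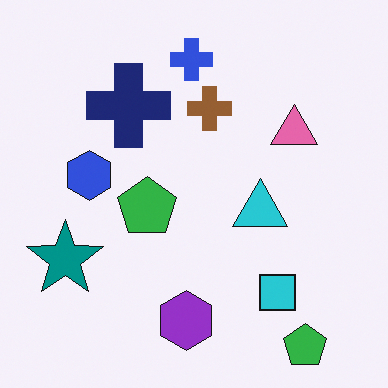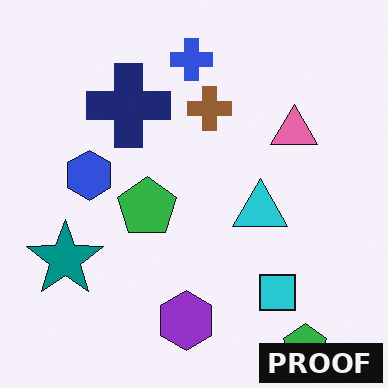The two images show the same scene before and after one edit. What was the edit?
It was watermarked with the text "PROOF" in the lower-right corner.

A dark label reading "PROOF" appears in the lower-right corner.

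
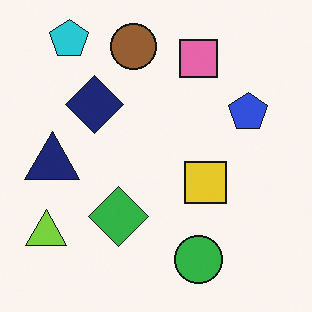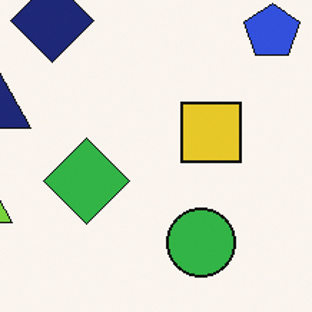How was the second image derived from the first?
The second image is the first cropped slightly and scaled back up.

The visible shapes are larger and the field of view is narrower; shapes near the original edges may be partly or wholly outside the frame — a crop-and-rescale.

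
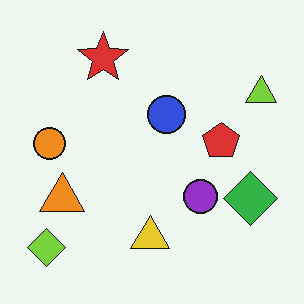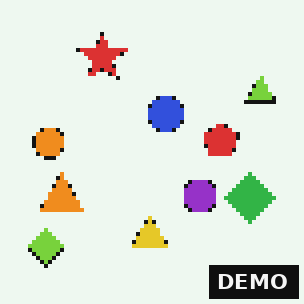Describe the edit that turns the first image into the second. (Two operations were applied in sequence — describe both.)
Mildly pixelated, then watermarked with the text "DEMO" in the lower-right corner.

Shapes are reduced to large square blocks; fine edges and outlines are lost — a downscale-then-upscale (mosaic) effect. A dark label reading "DEMO" appears in the lower-right corner.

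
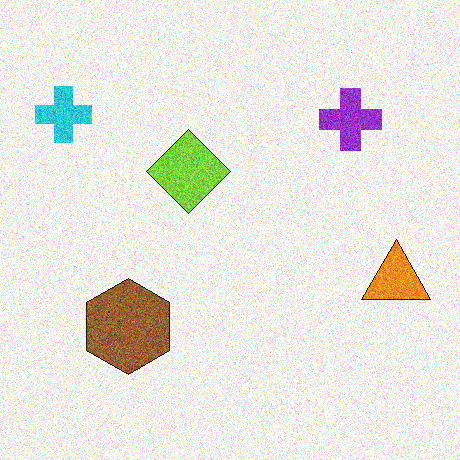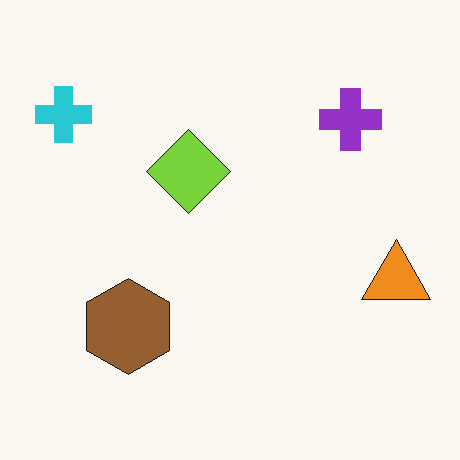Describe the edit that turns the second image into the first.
The image was degraded with moderate additive noise.

Random speckle covers the whole image, including the flat background.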